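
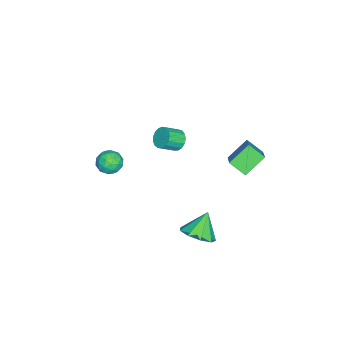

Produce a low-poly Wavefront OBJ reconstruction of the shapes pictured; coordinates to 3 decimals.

v 2.08 2.443 -3.679
v 2.868 2.133 -3.024
v 1.16 2.757 -2.421
v 2.925 2.849 -3.162
v 2.586 3.376 -3.542
v 2.011 3.465 -3.985
v 1.468 3.077 -4.286
v 1.212 2.391 -4.302
v 1.362 1.73 -4.026
v 1.848 1.402 -3.588
v 2.443 1.561 -3.193
v -0.883 -2.981 -0.955
v -0.184 -2.535 -0.906
v -0.156 -4.105 -1.074
v 0.543 -3.659 -1.025
v 0.053 -3.739 -0.359
v -0.396 -3.044 -0.285
v 0.056 -3.596 -1.695
v -0.393 -2.901 -1.621
v 0.396 -2.915 -1.363
v 0.395 -3.003 -0.537
v -0.735 -3.637 -1.443
v -0.736 -3.725 -0.617
v -0.597 -2.659 -0.92
v 0.257 -3.981 -1.06
v -0.031 -4.028 -0.668
v 0.38 -3.766 -0.64
v -0.721 -2.958 -0.555
v -0.311 -2.696 -0.526
v -0.171 -3.404 -0.204
v -0.029 -3.944 -1.454
v 0.381 -3.682 -1.425
v -0.72 -2.874 -1.34
v -0.309 -2.612 -1.312
v -0.169 -3.236 -1.776
v 0.155 -2.62 -1.16
v 0.582 -3.281 -1.23
v 0.295 -3.244 -1.624
v 0.032 -2.836 -1.581
v 0.154 -2.672 -0.675
v 0.581 -3.333 -0.745
v 0.293 -3.38 -0.353
v 0.029 -2.972 -0.31
v 0.495 -2.896 -0.943
v -0.921 -3.307 -1.235
v -0.494 -3.968 -1.305
v -0.369 -3.668 -1.67
v -0.633 -3.26 -1.627
v -0.922 -3.359 -0.75
v -0.495 -4.02 -0.82
v -0.372 -3.804 -0.399
v -0.635 -3.396 -0.356
v -0.835 -3.744 -1.037
v -0.119 0.623 2.257
v 0.265 1.149 2.453
v 0.903 0.443 3.099
v 0.519 -0.083 2.903
v 0.028 1.139 2.675
v 0.666 0.432 3.321
v -0.243 1.01 2.802
v 0.395 0.304 3.448
v -0.485 0.793 2.804
v 0.153 0.087 3.45
v -0.644 0.537 2.681
v -0.006 -0.169 3.327
v -0.682 0.301 2.46
v -0.044 -0.406 3.106
v -0.591 0.138 2.193
v 0.046 -0.568 2.839
v -0.392 0.087 1.941
v 0.245 -0.619 2.587
v -0.131 0.158 1.761
v 0.507 -0.548 2.407
v 0.134 0.336 1.694
v 0.771 -0.37 2.34
v 0.34 0.58 1.757
v 0.978 -0.126 2.403
v 0.441 0.834 1.934
v 1.079 0.127 2.58
v 0.414 1.039 2.185
v 1.052 0.333 2.831
v -2.584 2.809 -1.104
v -3.564 3.628 -0.157
v -2.405 3.792 -1.769
v -3.385 4.611 -0.821
v -1.115 3.289 0.001
v -2.095 4.108 0.949
v -0.936 4.272 -0.663
v -1.916 5.091 0.284
f 2 1 4
f 2 4 3
f 4 1 5
f 4 5 3
f 5 1 6
f 5 6 3
f 6 1 7
f 6 7 3
f 7 1 8
f 7 8 3
f 8 1 9
f 8 9 3
f 9 1 10
f 9 10 3
f 10 1 11
f 10 11 3
f 11 1 2
f 11 2 3
f 12 49 28
f 49 23 52
f 28 52 17
f 49 52 28
f 12 28 24
f 28 17 29
f 24 29 13
f 28 29 24
f 12 24 33
f 24 13 34
f 33 34 19
f 24 34 33
f 12 33 45
f 33 19 48
f 45 48 22
f 33 48 45
f 12 45 49
f 45 22 53
f 49 53 23
f 45 53 49
f 13 29 40
f 29 17 43
f 40 43 21
f 29 43 40
f 17 52 30
f 52 23 51
f 30 51 16
f 52 51 30
f 23 53 50
f 53 22 46
f 50 46 14
f 53 46 50
f 22 48 47
f 48 19 35
f 47 35 18
f 48 35 47
f 19 34 39
f 34 13 36
f 39 36 20
f 34 36 39
f 15 41 27
f 41 21 42
f 27 42 16
f 41 42 27
f 15 27 25
f 27 16 26
f 25 26 14
f 27 26 25
f 15 25 32
f 25 14 31
f 32 31 18
f 25 31 32
f 15 32 37
f 32 18 38
f 37 38 20
f 32 38 37
f 15 37 41
f 37 20 44
f 41 44 21
f 37 44 41
f 16 42 30
f 42 21 43
f 30 43 17
f 42 43 30
f 14 26 50
f 26 16 51
f 50 51 23
f 26 51 50
f 18 31 47
f 31 14 46
f 47 46 22
f 31 46 47
f 20 38 39
f 38 18 35
f 39 35 19
f 38 35 39
f 21 44 40
f 44 20 36
f 40 36 13
f 44 36 40
f 55 54 58
f 55 58 56
f 56 58 59
f 56 59 57
f 58 54 60
f 58 60 59
f 59 60 61
f 59 61 57
f 60 54 62
f 60 62 61
f 61 62 63
f 61 63 57
f 62 54 64
f 62 64 63
f 63 64 65
f 63 65 57
f 64 54 66
f 64 66 65
f 65 66 67
f 65 67 57
f 66 54 68
f 66 68 67
f 67 68 69
f 67 69 57
f 68 54 70
f 68 70 69
f 69 70 71
f 69 71 57
f 70 54 72
f 70 72 71
f 71 72 73
f 71 73 57
f 72 54 74
f 72 74 73
f 73 74 75
f 73 75 57
f 74 54 76
f 74 76 75
f 75 76 77
f 75 77 57
f 76 54 78
f 76 78 77
f 77 78 79
f 77 79 57
f 78 54 80
f 78 80 79
f 79 80 81
f 79 81 57
f 80 54 55
f 80 55 81
f 81 55 56
f 81 56 57
f 83 85 82
f 86 83 82
f 82 85 84
f 84 86 82
f 83 89 85
f 87 83 86
f 87 89 83
f 85 89 84
f 88 86 84
f 84 89 88
f 88 87 86
f 89 87 88



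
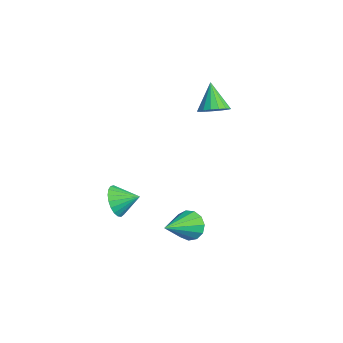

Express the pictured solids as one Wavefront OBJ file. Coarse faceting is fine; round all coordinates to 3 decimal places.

v -0.371 2.275 2.067
v -0.037 1.698 2.364
v -1.269 2.365 3.253
v 0.146 1.97 2.482
v 0.211 2.313 2.505
v 0.143 2.647 2.428
v -0.043 2.895 2.268
v -0.305 3.002 2.062
v -0.581 2.941 1.857
v -0.81 2.729 1.7
v -0.938 2.412 1.628
v -0.936 2.063 1.656
v -0.805 1.764 1.778
v -0.574 1.581 1.966
v -0.297 1.557 2.178
v -0.353 -2.05 -2.987
v -0.092 -2.495 -2.311
v 0.093 -1.13 -2.553
v 0.184 -2.525 -2.531
v 0.366 -2.474 -2.829
v 0.424 -2.349 -3.154
v 0.348 -2.172 -3.451
v 0.151 -1.974 -3.667
v -0.134 -1.789 -3.765
v -0.457 -1.649 -3.729
v -0.761 -1.579 -3.565
v -0.996 -1.59 -3.3
v -1.119 -1.68 -2.982
v -1.11 -1.834 -2.664
v -0.97 -2.026 -2.402
v -0.723 -2.221 -2.241
v -0.413 -2.387 -2.209
v 2.29 0.465 -3.135
v 2.903 0.628 -3.589
v 3.23 -0.865 -2.345
v 2.948 0.874 -3.228
v 2.784 0.991 -2.837
v 2.463 0.94 -2.541
v 2.088 0.739 -2.433
v 1.776 0.45 -2.548
v 1.628 0.167 -2.85
v 1.69 -0.022 -3.241
v 1.943 -0.056 -3.6
v 2.305 0.075 -3.81
v 2.663 0.33 -3.806
f 2 1 4
f 2 4 3
f 4 1 5
f 4 5 3
f 5 1 6
f 5 6 3
f 6 1 7
f 6 7 3
f 7 1 8
f 7 8 3
f 8 1 9
f 8 9 3
f 9 1 10
f 9 10 3
f 10 1 11
f 10 11 3
f 11 1 12
f 11 12 3
f 12 1 13
f 12 13 3
f 13 1 14
f 13 14 3
f 14 1 15
f 14 15 3
f 15 1 2
f 15 2 3
f 17 16 19
f 17 19 18
f 19 16 20
f 19 20 18
f 20 16 21
f 20 21 18
f 21 16 22
f 21 22 18
f 22 16 23
f 22 23 18
f 23 16 24
f 23 24 18
f 24 16 25
f 24 25 18
f 25 16 26
f 25 26 18
f 26 16 27
f 26 27 18
f 27 16 28
f 27 28 18
f 28 16 29
f 28 29 18
f 29 16 30
f 29 30 18
f 30 16 31
f 30 31 18
f 31 16 32
f 31 32 18
f 32 16 17
f 32 17 18
f 34 33 36
f 34 36 35
f 36 33 37
f 36 37 35
f 37 33 38
f 37 38 35
f 38 33 39
f 38 39 35
f 39 33 40
f 39 40 35
f 40 33 41
f 40 41 35
f 41 33 42
f 41 42 35
f 42 33 43
f 42 43 35
f 43 33 44
f 43 44 35
f 44 33 45
f 44 45 35
f 45 33 34
f 45 34 35



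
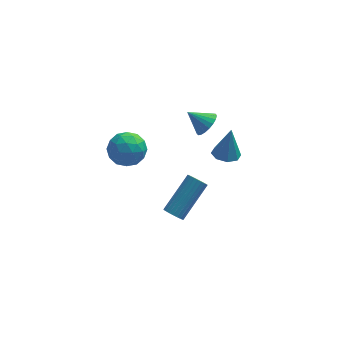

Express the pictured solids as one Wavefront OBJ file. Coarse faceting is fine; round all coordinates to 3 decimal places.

v -4.309 2.582 -4.375
v -3.743 3.179 -3.737
v -3.877 1.221 -3.483
v -3.311 1.818 -2.845
v -4.349 1.889 -2.84
v -4.616 2.731 -3.391
v -3.004 1.669 -3.829
v -3.271 2.511 -4.38
v -2.936 2.615 -3.4
v -3.768 2.751 -2.789
v -3.852 1.649 -4.431
v -4.684 1.785 -3.82
v -4.064 3 -4.134
v -3.556 1.4 -3.086
v -4.166 1.442 -3.083
v -3.834 1.793 -2.708
v -4.577 2.737 -3.931
v -4.245 3.088 -3.556
v -4.601 2.33 -3.029
v -3.375 1.312 -3.664
v -3.043 1.663 -3.289
v -3.786 2.607 -4.512
v -3.454 2.958 -4.137
v -3.019 2.07 -4.191
v -3.257 3.02 -3.561
v -3.003 2.219 -3.037
v -2.822 2.132 -3.615
v -2.979 2.626 -3.939
v -3.746 3.1 -3.202
v -3.492 2.299 -2.678
v -4.102 2.342 -2.675
v -4.259 2.836 -2.999
v -3.271 2.768 -3.004
v -4.128 2.101 -4.542
v -3.874 1.3 -4.018
v -3.361 1.564 -4.221
v -3.518 2.058 -4.545
v -4.617 2.181 -4.183
v -4.363 1.38 -3.659
v -4.641 1.774 -3.281
v -4.798 2.268 -3.605
v -4.349 1.632 -4.216
v -1.85 -3.659 -2.63
v -1.435 -3.713 -2.955
v -0.254 -2.456 -1.654
v -0.67 -2.401 -1.33
v -1.526 -3.545 -3.034
v -0.346 -2.288 -1.733
v -1.667 -3.395 -3.052
v -0.487 -2.137 -1.751
v -1.835 -3.284 -3.005
v -0.655 -2.027 -1.705
v -2.006 -3.231 -2.902
v -0.826 -1.974 -1.601
v -2.153 -3.243 -2.757
v -0.973 -1.986 -1.456
v -2.254 -3.318 -2.593
v -1.074 -2.061 -1.292
v -2.294 -3.445 -2.434
v -1.113 -2.188 -1.134
v -2.266 -3.604 -2.306
v -1.085 -2.347 -1.005
v -2.174 -3.772 -2.227
v -0.994 -2.515 -0.926
v -2.033 -3.923 -2.209
v -0.853 -2.665 -0.908
v -1.865 -4.033 -2.255
v -0.685 -2.776 -0.955
v -1.694 -4.086 -2.359
v -0.514 -2.829 -1.058
v -1.547 -4.074 -2.504
v -0.367 -2.817 -1.203
v -1.446 -3.999 -2.668
v -0.266 -2.742 -1.367
v -1.407 -3.872 -2.826
v -0.226 -2.615 -1.526
v 0.982 1.766 -3.82
v 1.496 2.274 -3.979
v 1.238 2.034 -2.14
v 0.978 2.497 -3.936
v 0.462 2.293 -3.824
v 0.25 1.78 -3.71
v 0.467 1.259 -3.66
v 0.985 1.035 -3.704
v 1.502 1.24 -3.815
v 1.713 1.753 -3.929
v 0.128 3.141 -2.762
v 0.615 3.236 -2.199
v -0.808 3.419 -1.998
v 0.6 3.523 -2.322
v 0.504 3.744 -2.52
v 0.343 3.86 -2.76
v 0.144 3.852 -3.001
v -0.057 3.721 -3.2
v -0.226 3.49 -3.323
v -0.334 3.199 -3.35
v -0.362 2.898 -3.275
v -0.305 2.638 -3.111
v -0.173 2.466 -2.887
v 0.011 2.411 -2.641
v 0.215 2.481 -2.416
v 0.404 2.666 -2.251
v 0.546 2.933 -2.175
f 1 38 17
f 38 12 41
f 17 41 6
f 38 41 17
f 1 17 13
f 17 6 18
f 13 18 2
f 17 18 13
f 1 13 22
f 13 2 23
f 22 23 8
f 13 23 22
f 1 22 34
f 22 8 37
f 34 37 11
f 22 37 34
f 1 34 38
f 34 11 42
f 38 42 12
f 34 42 38
f 2 18 29
f 18 6 32
f 29 32 10
f 18 32 29
f 6 41 19
f 41 12 40
f 19 40 5
f 41 40 19
f 12 42 39
f 42 11 35
f 39 35 3
f 42 35 39
f 11 37 36
f 37 8 24
f 36 24 7
f 37 24 36
f 8 23 28
f 23 2 25
f 28 25 9
f 23 25 28
f 4 30 16
f 30 10 31
f 16 31 5
f 30 31 16
f 4 16 14
f 16 5 15
f 14 15 3
f 16 15 14
f 4 14 21
f 14 3 20
f 21 20 7
f 14 20 21
f 4 21 26
f 21 7 27
f 26 27 9
f 21 27 26
f 4 26 30
f 26 9 33
f 30 33 10
f 26 33 30
f 5 31 19
f 31 10 32
f 19 32 6
f 31 32 19
f 3 15 39
f 15 5 40
f 39 40 12
f 15 40 39
f 7 20 36
f 20 3 35
f 36 35 11
f 20 35 36
f 9 27 28
f 27 7 24
f 28 24 8
f 27 24 28
f 10 33 29
f 33 9 25
f 29 25 2
f 33 25 29
f 44 43 47
f 44 47 45
f 45 47 48
f 45 48 46
f 47 43 49
f 47 49 48
f 48 49 50
f 48 50 46
f 49 43 51
f 49 51 50
f 50 51 52
f 50 52 46
f 51 43 53
f 51 53 52
f 52 53 54
f 52 54 46
f 53 43 55
f 53 55 54
f 54 55 56
f 54 56 46
f 55 43 57
f 55 57 56
f 56 57 58
f 56 58 46
f 57 43 59
f 57 59 58
f 58 59 60
f 58 60 46
f 59 43 61
f 59 61 60
f 60 61 62
f 60 62 46
f 61 43 63
f 61 63 62
f 62 63 64
f 62 64 46
f 63 43 65
f 63 65 64
f 64 65 66
f 64 66 46
f 65 43 67
f 65 67 66
f 66 67 68
f 66 68 46
f 67 43 69
f 67 69 68
f 68 69 70
f 68 70 46
f 69 43 71
f 69 71 70
f 70 71 72
f 70 72 46
f 71 43 73
f 71 73 72
f 72 73 74
f 72 74 46
f 73 43 75
f 73 75 74
f 74 75 76
f 74 76 46
f 75 43 44
f 75 44 76
f 76 44 45
f 76 45 46
f 78 77 80
f 78 80 79
f 80 77 81
f 80 81 79
f 81 77 82
f 81 82 79
f 82 77 83
f 82 83 79
f 83 77 84
f 83 84 79
f 84 77 85
f 84 85 79
f 85 77 86
f 85 86 79
f 86 77 78
f 86 78 79
f 88 87 90
f 88 90 89
f 90 87 91
f 90 91 89
f 91 87 92
f 91 92 89
f 92 87 93
f 92 93 89
f 93 87 94
f 93 94 89
f 94 87 95
f 94 95 89
f 95 87 96
f 95 96 89
f 96 87 97
f 96 97 89
f 97 87 98
f 97 98 89
f 98 87 99
f 98 99 89
f 99 87 100
f 99 100 89
f 100 87 101
f 100 101 89
f 101 87 102
f 101 102 89
f 102 87 103
f 102 103 89
f 103 87 88
f 103 88 89



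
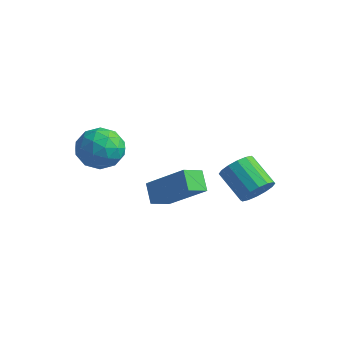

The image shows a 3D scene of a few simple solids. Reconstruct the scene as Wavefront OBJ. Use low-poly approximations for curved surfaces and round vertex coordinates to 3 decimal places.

v -2.266 1.013 -1.102
v -1.933 0.633 -1.864
v -2.507 -0.333 -0.536
v -2.174 -0.713 -1.298
v -1.616 -0.264 -0.73
v -1.467 0.569 -1.08
v -2.973 -0.269 -1.32
v -2.824 0.564 -1.67
v -2.371 -0.159 -1.999
v -1.531 -0.156 -1.635
v -2.909 0.456 -0.765
v -2.069 0.459 -0.401
v -2.078 0.941 -1.533
v -2.362 -0.641 -0.867
v -2.033 -0.377 -0.534
v -1.838 -0.6 -0.982
v -1.804 0.903 -1.072
v -1.609 0.68 -1.52
v -1.422 0.153 -0.854
v -2.831 -0.38 -0.88
v -2.636 -0.603 -1.328
v -2.602 0.9 -1.418
v -2.407 0.677 -1.866
v -3.018 0.147 -1.546
v -2.14 0.252 -2.06
v -2.282 -0.539 -1.728
v -2.751 -0.278 -1.74
v -2.664 0.211 -1.946
v -1.647 0.254 -1.846
v -1.788 -0.537 -1.514
v -1.46 -0.273 -1.18
v -1.373 0.216 -1.385
v -1.904 -0.211 -1.925
v -2.652 0.837 -0.886
v -2.793 0.046 -0.554
v -3.067 0.084 -1.015
v -2.98 0.573 -1.22
v -2.158 0.839 -0.672
v -2.3 0.048 -0.34
v -1.776 0.089 -0.454
v -1.689 0.578 -0.66
v -2.536 0.511 -0.475
v 1.006 -0.935 -1.962
v 0.493 -0.58 -1.4
v 1.158 -0.199 -2.288
v 0.645 0.157 -1.726
v 2.415 -0.717 -0.814
v 1.902 -0.361 -0.252
v 2.567 0.02 -1.14
v 2.054 0.375 -0.578
v 1.849 3.555 -3.305
v 2.152 3.222 -2.769
v 1.033 3.411 -2.019
v 0.731 3.745 -2.555
v 2.241 3.57 -2.724
v 1.122 3.76 -1.975
v 2.225 3.915 -2.836
v 1.106 4.104 -2.086
v 2.108 4.163 -3.072
v 0.989 4.352 -2.323
v 1.922 4.248 -3.372
v 0.803 4.438 -2.622
v 1.717 4.148 -3.653
v 0.598 4.337 -2.903
v 1.547 3.889 -3.841
v 0.428 4.078 -3.091
v 1.458 3.54 -3.885
v 0.339 3.73 -3.136
v 1.474 3.196 -3.774
v 0.355 3.385 -3.024
v 1.591 2.948 -3.537
v 0.472 3.137 -2.788
v 1.777 2.862 -3.238
v 0.658 3.052 -2.488
v 1.982 2.963 -2.957
v 0.863 3.152 -2.207
f 1 38 17
f 38 12 41
f 17 41 6
f 38 41 17
f 1 17 13
f 17 6 18
f 13 18 2
f 17 18 13
f 1 13 22
f 13 2 23
f 22 23 8
f 13 23 22
f 1 22 34
f 22 8 37
f 34 37 11
f 22 37 34
f 1 34 38
f 34 11 42
f 38 42 12
f 34 42 38
f 2 18 29
f 18 6 32
f 29 32 10
f 18 32 29
f 6 41 19
f 41 12 40
f 19 40 5
f 41 40 19
f 12 42 39
f 42 11 35
f 39 35 3
f 42 35 39
f 11 37 36
f 37 8 24
f 36 24 7
f 37 24 36
f 8 23 28
f 23 2 25
f 28 25 9
f 23 25 28
f 4 30 16
f 30 10 31
f 16 31 5
f 30 31 16
f 4 16 14
f 16 5 15
f 14 15 3
f 16 15 14
f 4 14 21
f 14 3 20
f 21 20 7
f 14 20 21
f 4 21 26
f 21 7 27
f 26 27 9
f 21 27 26
f 4 26 30
f 26 9 33
f 30 33 10
f 26 33 30
f 5 31 19
f 31 10 32
f 19 32 6
f 31 32 19
f 3 15 39
f 15 5 40
f 39 40 12
f 15 40 39
f 7 20 36
f 20 3 35
f 36 35 11
f 20 35 36
f 9 27 28
f 27 7 24
f 28 24 8
f 27 24 28
f 10 33 29
f 33 9 25
f 29 25 2
f 33 25 29
f 44 46 43
f 47 44 43
f 43 46 45
f 45 47 43
f 44 50 46
f 48 44 47
f 48 50 44
f 46 50 45
f 49 47 45
f 45 50 49
f 49 48 47
f 50 48 49
f 52 51 55
f 52 55 53
f 53 55 56
f 53 56 54
f 55 51 57
f 55 57 56
f 56 57 58
f 56 58 54
f 57 51 59
f 57 59 58
f 58 59 60
f 58 60 54
f 59 51 61
f 59 61 60
f 60 61 62
f 60 62 54
f 61 51 63
f 61 63 62
f 62 63 64
f 62 64 54
f 63 51 65
f 63 65 64
f 64 65 66
f 64 66 54
f 65 51 67
f 65 67 66
f 66 67 68
f 66 68 54
f 67 51 69
f 67 69 68
f 68 69 70
f 68 70 54
f 69 51 71
f 69 71 70
f 70 71 72
f 70 72 54
f 71 51 73
f 71 73 72
f 72 73 74
f 72 74 54
f 73 51 75
f 73 75 74
f 74 75 76
f 74 76 54
f 75 51 52
f 75 52 76
f 76 52 53
f 76 53 54



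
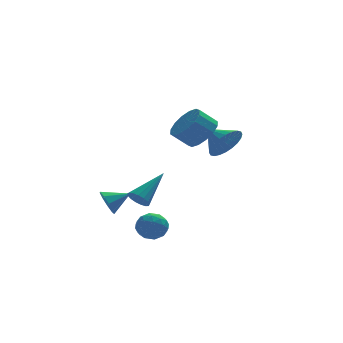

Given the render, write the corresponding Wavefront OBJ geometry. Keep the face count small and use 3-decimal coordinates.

v -0.34 -1.447 -2.331
v -0.005 -1.992 -2.302
v 1.1 -0.493 -1.069
v 0.112 -1.847 -2.545
v 0.125 -1.61 -2.739
v 0.032 -1.336 -2.84
v -0.146 -1.088 -2.824
v -0.369 -0.922 -2.695
v -0.585 -0.876 -2.483
v -0.745 -0.961 -2.236
v -0.813 -1.158 -2.011
v -0.772 -1.421 -1.859
v -0.632 -1.69 -1.816
v -0.425 -1.903 -1.89
v -0.199 -2.012 -2.065
v -0.384 -2.87 -4.046
v 0.307 -2.582 -3.664
v -0.447 -3.898 -3.156
v 0.244 -3.61 -2.774
v -0.476 -3.178 -2.723
v -0.437 -2.542 -3.273
v 0.297 -3.938 -3.547
v 0.336 -3.302 -4.097
v 0.728 -3.242 -3.355
v 0.251 -2.772 -2.846
v -0.391 -3.708 -3.974
v -0.868 -3.238 -3.465
v -0.033 -2.636 -3.933
v -0.107 -3.844 -2.887
v -0.53 -3.59 -2.857
v -0.124 -3.421 -2.633
v -0.47 -2.612 -3.703
v -0.064 -2.443 -3.479
v -0.524 -2.793 -2.926
v -0.076 -4.037 -3.341
v 0.33 -3.868 -3.117
v -0.016 -3.059 -4.187
v 0.39 -2.89 -3.963
v 0.384 -3.687 -3.894
v 0.621 -2.854 -3.527
v 0.584 -3.458 -3.004
v 0.615 -3.651 -3.458
v 0.638 -3.278 -3.781
v 0.34 -2.578 -3.228
v 0.303 -3.182 -2.705
v -0.12 -2.928 -2.675
v -0.097 -2.555 -2.998
v 0.588 -2.966 -3.046
v -0.443 -3.298 -4.115
v -0.48 -3.902 -3.592
v -0.043 -3.925 -3.822
v -0.02 -3.552 -4.145
v -0.724 -3.022 -3.816
v -0.761 -3.626 -3.293
v -0.778 -3.202 -3.039
v -0.755 -2.829 -3.362
v -0.728 -3.514 -3.774
v 3.887 -1.559 1.033
v 4.383 -1.803 1.902
v 3.233 -0.561 1.687
v 4.634 -1.533 1.742
v 4.771 -1.267 1.473
v 4.774 -1.045 1.138
v 4.641 -0.902 0.787
v 4.394 -0.859 0.473
v 4.07 -0.922 0.244
v 3.717 -1.082 0.136
v 3.391 -1.315 0.164
v 3.14 -1.584 0.325
v 3.003 -1.85 0.593
v 3 -2.072 0.928
v 3.133 -2.215 1.28
v 3.38 -2.259 1.593
v 3.705 -2.195 1.822
v 4.057 -2.035 1.93
v -1.641 -0.288 -2.87
v -1.355 -0.636 -3.507
v -0.479 -0.212 -2.39
v -1.361 -0.107 -3.576
v -1.498 0.338 -3.314
v -1.702 0.49 -2.845
v -1.877 0.278 -2.388
v -1.942 -0.199 -2.156
v -1.866 -0.717 -2.259
v -1.685 -1.034 -2.648
v -1.483 -1.002 -3.141
v 2.445 -2.853 2.203
v 3.071 -2.434 2.877
v 2.22 -2.409 3.65
v 1.595 -2.827 2.977
v 2.853 -2.031 2.625
v 2.003 -2.005 3.399
v 2.527 -1.847 2.26
v 1.676 -1.822 3.034
v 2.178 -1.934 1.88
v 1.328 -1.909 2.654
v 1.901 -2.266 1.586
v 1.051 -2.241 2.36
v 1.77 -2.756 1.458
v 0.92 -2.731 2.232
v 1.82 -3.271 1.53
v 0.969 -3.246 2.303
v 2.037 -3.675 1.781
v 1.187 -3.649 2.555
v 2.364 -3.858 2.146
v 1.513 -3.833 2.92
v 2.712 -3.771 2.526
v 1.862 -3.746 3.3
v 2.989 -3.439 2.82
v 2.139 -3.414 3.594
v 3.12 -2.949 2.948
v 2.27 -2.924 3.722
f 2 1 4
f 2 4 3
f 4 1 5
f 4 5 3
f 5 1 6
f 5 6 3
f 6 1 7
f 6 7 3
f 7 1 8
f 7 8 3
f 8 1 9
f 8 9 3
f 9 1 10
f 9 10 3
f 10 1 11
f 10 11 3
f 11 1 12
f 11 12 3
f 12 1 13
f 12 13 3
f 13 1 14
f 13 14 3
f 14 1 15
f 14 15 3
f 15 1 2
f 15 2 3
f 16 53 32
f 53 27 56
f 32 56 21
f 53 56 32
f 16 32 28
f 32 21 33
f 28 33 17
f 32 33 28
f 16 28 37
f 28 17 38
f 37 38 23
f 28 38 37
f 16 37 49
f 37 23 52
f 49 52 26
f 37 52 49
f 16 49 53
f 49 26 57
f 53 57 27
f 49 57 53
f 17 33 44
f 33 21 47
f 44 47 25
f 33 47 44
f 21 56 34
f 56 27 55
f 34 55 20
f 56 55 34
f 27 57 54
f 57 26 50
f 54 50 18
f 57 50 54
f 26 52 51
f 52 23 39
f 51 39 22
f 52 39 51
f 23 38 43
f 38 17 40
f 43 40 24
f 38 40 43
f 19 45 31
f 45 25 46
f 31 46 20
f 45 46 31
f 19 31 29
f 31 20 30
f 29 30 18
f 31 30 29
f 19 29 36
f 29 18 35
f 36 35 22
f 29 35 36
f 19 36 41
f 36 22 42
f 41 42 24
f 36 42 41
f 19 41 45
f 41 24 48
f 45 48 25
f 41 48 45
f 20 46 34
f 46 25 47
f 34 47 21
f 46 47 34
f 18 30 54
f 30 20 55
f 54 55 27
f 30 55 54
f 22 35 51
f 35 18 50
f 51 50 26
f 35 50 51
f 24 42 43
f 42 22 39
f 43 39 23
f 42 39 43
f 25 48 44
f 48 24 40
f 44 40 17
f 48 40 44
f 59 58 61
f 59 61 60
f 61 58 62
f 61 62 60
f 62 58 63
f 62 63 60
f 63 58 64
f 63 64 60
f 64 58 65
f 64 65 60
f 65 58 66
f 65 66 60
f 66 58 67
f 66 67 60
f 67 58 68
f 67 68 60
f 68 58 69
f 68 69 60
f 69 58 70
f 69 70 60
f 70 58 71
f 70 71 60
f 71 58 72
f 71 72 60
f 72 58 73
f 72 73 60
f 73 58 74
f 73 74 60
f 74 58 75
f 74 75 60
f 75 58 59
f 75 59 60
f 77 76 79
f 77 79 78
f 79 76 80
f 79 80 78
f 80 76 81
f 80 81 78
f 81 76 82
f 81 82 78
f 82 76 83
f 82 83 78
f 83 76 84
f 83 84 78
f 84 76 85
f 84 85 78
f 85 76 86
f 85 86 78
f 86 76 77
f 86 77 78
f 88 87 91
f 88 91 89
f 89 91 92
f 89 92 90
f 91 87 93
f 91 93 92
f 92 93 94
f 92 94 90
f 93 87 95
f 93 95 94
f 94 95 96
f 94 96 90
f 95 87 97
f 95 97 96
f 96 97 98
f 96 98 90
f 97 87 99
f 97 99 98
f 98 99 100
f 98 100 90
f 99 87 101
f 99 101 100
f 100 101 102
f 100 102 90
f 101 87 103
f 101 103 102
f 102 103 104
f 102 104 90
f 103 87 105
f 103 105 104
f 104 105 106
f 104 106 90
f 105 87 107
f 105 107 106
f 106 107 108
f 106 108 90
f 107 87 109
f 107 109 108
f 108 109 110
f 108 110 90
f 109 87 111
f 109 111 110
f 110 111 112
f 110 112 90
f 111 87 88
f 111 88 112
f 112 88 89
f 112 89 90



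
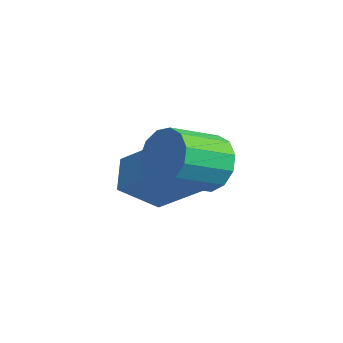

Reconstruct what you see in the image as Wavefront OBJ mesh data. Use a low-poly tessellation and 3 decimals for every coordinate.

v -1.397 3.084 0.479
v -0.133 3.711 1.581
v -1.171 4.013 -0.31
v 0.093 4.641 0.792
v -0.733 2.539 0.028
v 0.531 3.167 1.13
v -0.507 3.469 -0.761
v 0.757 4.096 0.341
v 1.41 3.451 1.552
v 1.811 3.147 1.009
v 1.711 1.986 1.585
v 1.31 2.289 2.128
v 2.082 3.269 1.302
v 1.982 2.108 1.878
v 2.14 3.448 1.674
v 2.04 2.287 2.25
v 1.966 3.628 2.007
v 1.866 2.467 2.583
v 1.615 3.752 2.196
v 1.515 2.591 2.772
v 1.199 3.78 2.18
v 1.1 2.619 2.756
v 0.851 3.704 1.965
v 0.751 2.543 2.541
v 0.679 3.547 1.619
v 0.579 2.386 2.195
v 0.74 3.359 1.251
v 0.64 2.198 1.827
v 1.013 3.201 0.979
v 0.913 2.039 1.555
v 1.413 3.121 0.889
v 1.313 1.96 1.465
f 2 4 1
f 5 2 1
f 1 4 3
f 3 5 1
f 2 8 4
f 6 2 5
f 6 8 2
f 4 8 3
f 7 5 3
f 3 8 7
f 7 6 5
f 8 6 7
f 10 9 13
f 10 13 11
f 11 13 14
f 11 14 12
f 13 9 15
f 13 15 14
f 14 15 16
f 14 16 12
f 15 9 17
f 15 17 16
f 16 17 18
f 16 18 12
f 17 9 19
f 17 19 18
f 18 19 20
f 18 20 12
f 19 9 21
f 19 21 20
f 20 21 22
f 20 22 12
f 21 9 23
f 21 23 22
f 22 23 24
f 22 24 12
f 23 9 25
f 23 25 24
f 24 25 26
f 24 26 12
f 25 9 27
f 25 27 26
f 26 27 28
f 26 28 12
f 27 9 29
f 27 29 28
f 28 29 30
f 28 30 12
f 29 9 31
f 29 31 30
f 30 31 32
f 30 32 12
f 31 9 10
f 31 10 32
f 32 10 11
f 32 11 12



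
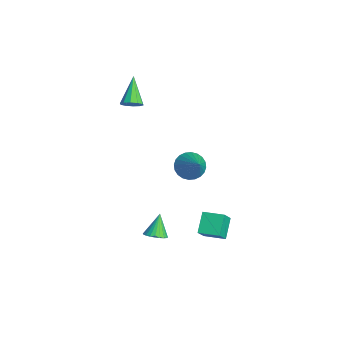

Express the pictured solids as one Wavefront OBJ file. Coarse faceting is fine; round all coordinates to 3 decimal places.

v 1.41 2.8 -4.609
v 0.609 3.296 -3.834
v 2.063 3.691 -4.505
v 1.261 4.188 -3.73
v 1.939 2.312 -3.75
v 1.137 2.809 -2.975
v 2.591 3.204 -3.646
v 1.79 3.7 -2.871
v 3.018 -0.1 -2.332
v 3.487 -0.251 -2.008
v 2.442 0.3 -1.308
v 3.539 -0.034 -2.064
v 3.512 0.173 -2.16
v 3.409 0.339 -2.283
v 3.247 0.438 -2.413
v 3.05 0.455 -2.53
v 2.848 0.387 -2.618
v 2.671 0.246 -2.661
v 2.548 0.052 -2.655
v 2.496 -0.166 -2.599
v 2.524 -0.373 -2.503
v 2.626 -0.538 -2.38
v 2.789 -0.637 -2.251
v 2.986 -0.654 -2.133
v 3.188 -0.587 -2.046
v 3.364 -0.445 -2.002
v -3.088 0.536 2.313
v -2.744 0.372 2.75
v -4.292 0.984 3.427
v -2.679 0.718 2.682
v -2.77 0.994 2.472
v -2.983 1.096 2.202
v -3.236 0.983 1.974
v -3.432 0.7 1.876
v -3.498 0.354 1.944
v -3.406 0.078 2.153
v -3.194 -0.023 2.424
v -2.941 0.089 2.652
v -3.734 3.71 -3.74
v -3.193 3.475 -4.338
v -2.326 3.75 -2.48
v -3.179 3.801 -4.363
v -3.25 4.114 -4.294
v -3.394 4.365 -4.141
v -3.59 4.516 -3.926
v -3.808 4.545 -3.683
v -4.015 4.446 -3.449
v -4.179 4.236 -3.259
v -4.276 3.945 -3.142
v -4.289 3.619 -3.116
v -4.219 3.306 -3.185
v -4.075 3.055 -3.338
v -3.878 2.904 -3.553
v -3.66 2.875 -3.796
v -3.454 2.974 -4.03
v -3.29 3.184 -4.221
f 2 4 1
f 5 2 1
f 1 4 3
f 3 5 1
f 2 8 4
f 6 2 5
f 6 8 2
f 4 8 3
f 7 5 3
f 3 8 7
f 7 6 5
f 8 6 7
f 10 9 12
f 10 12 11
f 12 9 13
f 12 13 11
f 13 9 14
f 13 14 11
f 14 9 15
f 14 15 11
f 15 9 16
f 15 16 11
f 16 9 17
f 16 17 11
f 17 9 18
f 17 18 11
f 18 9 19
f 18 19 11
f 19 9 20
f 19 20 11
f 20 9 21
f 20 21 11
f 21 9 22
f 21 22 11
f 22 9 23
f 22 23 11
f 23 9 24
f 23 24 11
f 24 9 25
f 24 25 11
f 25 9 26
f 25 26 11
f 26 9 10
f 26 10 11
f 28 27 30
f 28 30 29
f 30 27 31
f 30 31 29
f 31 27 32
f 31 32 29
f 32 27 33
f 32 33 29
f 33 27 34
f 33 34 29
f 34 27 35
f 34 35 29
f 35 27 36
f 35 36 29
f 36 27 37
f 36 37 29
f 37 27 38
f 37 38 29
f 38 27 28
f 38 28 29
f 40 39 42
f 40 42 41
f 42 39 43
f 42 43 41
f 43 39 44
f 43 44 41
f 44 39 45
f 44 45 41
f 45 39 46
f 45 46 41
f 46 39 47
f 46 47 41
f 47 39 48
f 47 48 41
f 48 39 49
f 48 49 41
f 49 39 50
f 49 50 41
f 50 39 51
f 50 51 41
f 51 39 52
f 51 52 41
f 52 39 53
f 52 53 41
f 53 39 54
f 53 54 41
f 54 39 55
f 54 55 41
f 55 39 56
f 55 56 41
f 56 39 40
f 56 40 41



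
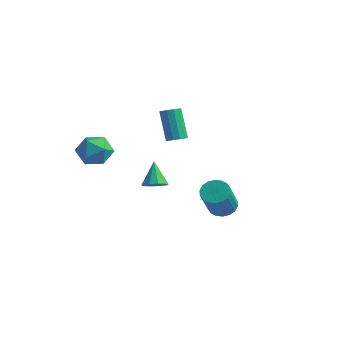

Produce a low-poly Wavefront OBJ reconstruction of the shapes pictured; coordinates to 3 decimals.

v -1.626 0.161 -2.683
v -1.14 -0.176 -2.254
v -2.274 0.859 -1.397
v -0.964 0.22 -2.38
v -1.04 0.593 -2.622
v -1.341 0.801 -2.887
v -1.75 0.765 -3.073
v -2.111 0.498 -3.111
v -2.287 0.102 -2.985
v -2.211 -0.271 -2.743
v -1.91 -0.48 -2.478
v -1.501 -0.443 -2.292
v -2.24 -3.143 2.167
v -1.564 -3.895 1.811
v -3.316 -3.485 0.849
v -2.64 -4.237 0.493
v -3.178 -4.39 1.408
v -2.513 -4.178 2.222
v -2.367 -3.202 0.438
v -1.702 -2.99 1.252
v -1.643 -3.932 0.742
v -2.144 -4.666 1.341
v -2.736 -2.714 1.319
v -3.237 -3.448 1.918
v -2.402 2.978 -0.646
v -1.954 2.715 -0.345
v -2.85 3.24 1.446
v -3.298 3.502 1.146
v -1.862 3.07 -0.402
v -2.757 3.594 1.389
v -1.976 3.389 -0.553
v -2.871 3.913 1.239
v -2.252 3.551 -0.739
v -3.148 4.076 1.053
v -2.587 3.494 -0.889
v -3.482 4.019 0.902
v -2.85 3.24 -0.946
v -3.746 3.765 0.845
v -2.943 2.886 -0.889
v -3.838 3.41 0.902
v -2.829 2.567 -0.739
v -3.724 3.091 1.053
v -2.552 2.404 -0.553
v -3.448 2.929 1.239
v -2.218 2.461 -0.402
v -3.113 2.986 1.389
v 2.982 0.065 -2.451
v 3.534 0.607 -2.21
v 3.97 -0.604 -0.488
v 3.418 -1.145 -0.729
v 3.232 0.724 -2.052
v 3.668 -0.486 -0.329
v 2.881 0.71 -1.972
v 3.317 -0.5 -0.25
v 2.549 0.569 -1.988
v 2.985 -0.641 -0.265
v 2.304 0.328 -2.095
v 2.74 -0.882 -0.372
v 2.193 0.035 -2.273
v 2.628 -1.175 -0.55
v 2.238 -0.252 -2.486
v 2.674 -1.463 -0.763
v 2.43 -0.476 -2.692
v 2.866 -1.687 -0.97
v 2.732 -0.594 -2.851
v 3.168 -1.804 -1.128
v 3.083 -0.58 -2.93
v 3.519 -1.79 -1.208
v 3.415 -0.439 -2.915
v 3.851 -1.649 -1.192
v 3.66 -0.198 -2.808
v 4.096 -1.408 -1.085
v 3.772 0.095 -2.63
v 4.207 -1.115 -0.907
v 3.726 0.383 -2.417
v 4.162 -0.828 -0.694
f 2 1 4
f 2 4 3
f 4 1 5
f 4 5 3
f 5 1 6
f 5 6 3
f 6 1 7
f 6 7 3
f 7 1 8
f 7 8 3
f 8 1 9
f 8 9 3
f 9 1 10
f 9 10 3
f 10 1 11
f 10 11 3
f 11 1 12
f 11 12 3
f 12 1 2
f 12 2 3
f 13 24 18
f 13 18 14
f 13 14 20
f 13 20 23
f 13 23 24
f 14 18 22
f 18 24 17
f 24 23 15
f 23 20 19
f 20 14 21
f 16 22 17
f 16 17 15
f 16 15 19
f 16 19 21
f 16 21 22
f 17 22 18
f 15 17 24
f 19 15 23
f 21 19 20
f 22 21 14
f 26 25 29
f 26 29 27
f 27 29 30
f 27 30 28
f 29 25 31
f 29 31 30
f 30 31 32
f 30 32 28
f 31 25 33
f 31 33 32
f 32 33 34
f 32 34 28
f 33 25 35
f 33 35 34
f 34 35 36
f 34 36 28
f 35 25 37
f 35 37 36
f 36 37 38
f 36 38 28
f 37 25 39
f 37 39 38
f 38 39 40
f 38 40 28
f 39 25 41
f 39 41 40
f 40 41 42
f 40 42 28
f 41 25 43
f 41 43 42
f 42 43 44
f 42 44 28
f 43 25 45
f 43 45 44
f 44 45 46
f 44 46 28
f 45 25 26
f 45 26 46
f 46 26 27
f 46 27 28
f 48 47 51
f 48 51 49
f 49 51 52
f 49 52 50
f 51 47 53
f 51 53 52
f 52 53 54
f 52 54 50
f 53 47 55
f 53 55 54
f 54 55 56
f 54 56 50
f 55 47 57
f 55 57 56
f 56 57 58
f 56 58 50
f 57 47 59
f 57 59 58
f 58 59 60
f 58 60 50
f 59 47 61
f 59 61 60
f 60 61 62
f 60 62 50
f 61 47 63
f 61 63 62
f 62 63 64
f 62 64 50
f 63 47 65
f 63 65 64
f 64 65 66
f 64 66 50
f 65 47 67
f 65 67 66
f 66 67 68
f 66 68 50
f 67 47 69
f 67 69 68
f 68 69 70
f 68 70 50
f 69 47 71
f 69 71 70
f 70 71 72
f 70 72 50
f 71 47 73
f 71 73 72
f 72 73 74
f 72 74 50
f 73 47 75
f 73 75 74
f 74 75 76
f 74 76 50
f 75 47 48
f 75 48 76
f 76 48 49
f 76 49 50



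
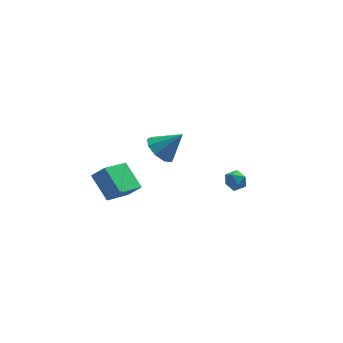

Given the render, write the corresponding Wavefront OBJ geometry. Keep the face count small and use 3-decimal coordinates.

v -3.032 1.636 -2.076
v -4.278 0.478 -1.23
v -3.573 2.886 -1.162
v -4.82 1.728 -0.316
v -2.4 1.432 -1.424
v -3.647 0.274 -0.578
v -2.942 2.682 -0.51
v -4.188 1.524 0.336
v -1.866 -0.606 3.157
v -1.315 -0.111 2.682
v -0.834 -0.734 4.223
v -1.646 0.239 3.044
v -2.08 0.192 3.459
v -2.414 -0.227 3.732
v -2.492 -0.824 3.736
v -2.277 -1.319 3.469
v -1.87 -1.48 3.055
v -1.461 -1.232 2.69
v -1.242 -0.691 2.542
v 2.888 3.402 -2.818
v 3.287 3.236 -3.32
v 2.133 2.744 -3.2
v 2.532 2.578 -3.702
v 2.679 2.386 -3.085
v 3.145 2.793 -2.849
v 2.275 3.187 -3.671
v 2.741 3.594 -3.435
v 2.908 3.104 -3.847
v 3.158 2.608 -3.485
v 2.262 3.372 -3.035
v 2.512 2.876 -2.673
f 2 4 1
f 5 2 1
f 1 4 3
f 3 5 1
f 2 8 4
f 6 2 5
f 6 8 2
f 4 8 3
f 7 5 3
f 3 8 7
f 7 6 5
f 8 6 7
f 10 9 12
f 10 12 11
f 12 9 13
f 12 13 11
f 13 9 14
f 13 14 11
f 14 9 15
f 14 15 11
f 15 9 16
f 15 16 11
f 16 9 17
f 16 17 11
f 17 9 18
f 17 18 11
f 18 9 19
f 18 19 11
f 19 9 10
f 19 10 11
f 20 31 25
f 20 25 21
f 20 21 27
f 20 27 30
f 20 30 31
f 21 25 29
f 25 31 24
f 31 30 22
f 30 27 26
f 27 21 28
f 23 29 24
f 23 24 22
f 23 22 26
f 23 26 28
f 23 28 29
f 24 29 25
f 22 24 31
f 26 22 30
f 28 26 27
f 29 28 21



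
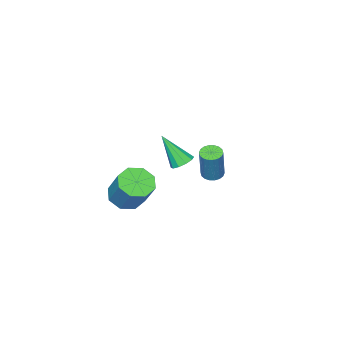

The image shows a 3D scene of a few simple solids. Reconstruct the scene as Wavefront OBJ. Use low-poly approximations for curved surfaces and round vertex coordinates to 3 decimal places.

v 2.706 -2.807 -1.177
v 3.224 -3.495 -0.826
v 3.651 -2.381 0.728
v 3.134 -1.693 0.377
v 3.6 -3.058 -1.243
v 4.027 -1.943 0.312
v 3.452 -2.473 -1.622
v 3.879 -1.359 -0.067
v 2.868 -2.084 -1.74
v 3.295 -0.97 -0.185
v 2.189 -2.119 -1.528
v 2.616 -1.005 0.026
v 1.813 -2.557 -1.112
v 2.24 -1.442 0.443
v 1.961 -3.141 -0.733
v 2.388 -2.027 0.822
v 2.545 -3.53 -0.615
v 2.972 -2.416 0.94
v -3.247 -2.913 -2.423
v -2.76 -2.663 -2.616
v -2.227 -2.277 -0.77
v -2.713 -2.527 -0.577
v -2.927 -2.466 -2.609
v -2.394 -2.08 -0.763
v -3.157 -2.358 -2.565
v -2.624 -1.972 -0.719
v -3.405 -2.36 -2.493
v -2.872 -1.973 -0.647
v -3.622 -2.471 -2.407
v -3.088 -2.085 -0.561
v -3.764 -2.67 -2.325
v -3.231 -2.283 -0.479
v -3.804 -2.917 -2.261
v -3.27 -2.531 -0.415
v -3.733 -3.163 -2.23
v -3.2 -2.777 -0.384
v -3.566 -3.36 -2.237
v -3.033 -2.974 -0.391
v -3.336 -3.468 -2.281
v -2.803 -3.082 -0.435
v -3.088 -3.467 -2.353
v -2.555 -3.08 -0.507
v -2.872 -3.355 -2.439
v -2.338 -2.969 -0.593
v -2.729 -3.157 -2.521
v -2.196 -2.77 -0.675
v -2.69 -2.909 -2.585
v -2.156 -2.523 -0.739
v 0.608 -1.251 0.762
v 1.207 -1.266 0.603
v 0.992 -2.209 2.298
v 1.148 -0.952 0.814
v 0.883 -0.751 1.005
v 0.513 -0.742 1.104
v 0.179 -0.927 1.072
v 0.009 -1.236 0.922
v 0.067 -1.551 0.711
v 0.332 -1.751 0.52
v 0.702 -1.76 0.421
v 1.036 -1.575 0.453
f 2 1 5
f 2 5 3
f 3 5 6
f 3 6 4
f 5 1 7
f 5 7 6
f 6 7 8
f 6 8 4
f 7 1 9
f 7 9 8
f 8 9 10
f 8 10 4
f 9 1 11
f 9 11 10
f 10 11 12
f 10 12 4
f 11 1 13
f 11 13 12
f 12 13 14
f 12 14 4
f 13 1 15
f 13 15 14
f 14 15 16
f 14 16 4
f 15 1 17
f 15 17 16
f 16 17 18
f 16 18 4
f 17 1 2
f 17 2 18
f 18 2 3
f 18 3 4
f 20 19 23
f 20 23 21
f 21 23 24
f 21 24 22
f 23 19 25
f 23 25 24
f 24 25 26
f 24 26 22
f 25 19 27
f 25 27 26
f 26 27 28
f 26 28 22
f 27 19 29
f 27 29 28
f 28 29 30
f 28 30 22
f 29 19 31
f 29 31 30
f 30 31 32
f 30 32 22
f 31 19 33
f 31 33 32
f 32 33 34
f 32 34 22
f 33 19 35
f 33 35 34
f 34 35 36
f 34 36 22
f 35 19 37
f 35 37 36
f 36 37 38
f 36 38 22
f 37 19 39
f 37 39 38
f 38 39 40
f 38 40 22
f 39 19 41
f 39 41 40
f 40 41 42
f 40 42 22
f 41 19 43
f 41 43 42
f 42 43 44
f 42 44 22
f 43 19 45
f 43 45 44
f 44 45 46
f 44 46 22
f 45 19 47
f 45 47 46
f 46 47 48
f 46 48 22
f 47 19 20
f 47 20 48
f 48 20 21
f 48 21 22
f 50 49 52
f 50 52 51
f 52 49 53
f 52 53 51
f 53 49 54
f 53 54 51
f 54 49 55
f 54 55 51
f 55 49 56
f 55 56 51
f 56 49 57
f 56 57 51
f 57 49 58
f 57 58 51
f 58 49 59
f 58 59 51
f 59 49 60
f 59 60 51
f 60 49 50
f 60 50 51



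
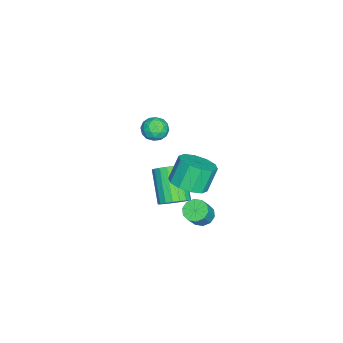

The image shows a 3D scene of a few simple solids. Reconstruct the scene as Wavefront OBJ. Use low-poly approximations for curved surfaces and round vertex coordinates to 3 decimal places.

v 3.241 3 2.847
v 3.811 3.869 2.887
v 3.169 4.229 4.194
v 2.599 3.36 4.153
v 3.263 4.005 2.58
v 2.621 4.365 3.887
v 2.707 3.757 2.375
v 2.065 4.118 3.682
v 2.354 3.22 2.35
v 1.712 3.581 3.657
v 2.341 2.599 2.515
v 1.698 2.96 3.821
v 2.671 2.131 2.806
v 2.029 2.491 4.113
v 3.219 1.995 3.113
v 2.577 2.355 4.42
v 3.775 2.242 3.318
v 3.133 2.603 4.625
v 4.128 2.779 3.343
v 3.486 3.14 4.65
v 4.142 3.4 3.179
v 3.499 3.761 4.485
v -4.324 -0.103 0.504
v -3.58 -0.121 0.849
v -4.06 -1.239 -0.129
v -3.316 -1.257 0.216
v -3.984 -1.374 0.677
v -4.148 -0.671 1.068
v -3.492 -0.689 -0.348
v -3.656 0.014 0.043
v -3.066 -0.483 0.322
v -3.37 -0.907 0.956
v -4.27 -0.453 -0.236
v -4.574 -0.877 0.398
v -3.976 -0.012 0.732
v -3.664 -1.348 -0.012
v -4.057 -1.416 0.259
v -3.62 -1.427 0.462
v -4.309 -0.336 0.86
v -3.872 -0.346 1.063
v -4.109 -1.083 0.962
v -3.768 -1.014 -0.343
v -3.331 -1.024 -0.14
v -4.02 0.067 0.258
v -3.583 0.056 0.461
v -3.531 -0.277 -0.242
v -3.236 -0.236 0.625
v -3.08 -0.904 0.253
v -3.184 -0.57 -0.078
v -3.28 -0.157 0.152
v -3.415 -0.485 0.997
v -3.259 -1.153 0.626
v -3.652 -1.221 0.896
v -3.748 -0.808 1.126
v -3.113 -0.698 0.688
v -4.381 -0.207 0.094
v -4.225 -0.875 -0.277
v -3.892 -0.552 -0.406
v -3.988 -0.139 -0.176
v -4.56 -0.456 0.467
v -4.404 -1.124 0.095
v -4.36 -1.203 0.568
v -4.456 -0.79 0.798
v -4.527 -0.662 0.032
v 0.093 2.955 -2.651
v 0.624 2.73 -3.065
v 1.397 2.559 -1.984
v 0.867 2.785 -1.569
v 0.66 3.165 -3.023
v 1.434 2.995 -1.942
v 0.48 3.52 -2.838
v 1.254 3.35 -1.757
v 0.153 3.659 -2.582
v 0.926 3.489 -1.501
v -0.198 3.53 -2.352
v 0.576 3.359 -1.271
v -0.437 3.181 -2.236
v 0.336 3.01 -1.155
v -0.474 2.745 -2.278
v 0.3 2.575 -1.197
v -0.294 2.39 -2.463
v 0.48 2.22 -1.382
v 0.034 2.251 -2.719
v 0.807 2.081 -1.638
v 0.384 2.381 -2.949
v 1.158 2.21 -1.868
v -0.327 1.351 -2.367
v 0.342 1.048 -1.865
v -1.103 0.326 -0.371
v -1.773 0.629 -0.873
v 0.294 1.418 -1.733
v -1.152 0.697 -0.24
v 0.123 1.775 -1.727
v -1.323 1.054 -0.233
v -0.138 2.048 -1.847
v -1.584 1.327 -0.353
v -0.436 2.183 -2.07
v -1.882 1.461 -0.577
v -0.713 2.153 -2.352
v -2.158 1.432 -0.859
v -0.913 1.964 -2.637
v -2.358 1.243 -1.144
v -0.997 1.654 -2.869
v -2.442 0.932 -1.375
v -0.948 1.283 -3
v -2.394 0.562 -1.507
v -0.777 0.926 -3.007
v -2.223 0.205 -1.513
v -0.516 0.653 -2.887
v -1.962 -0.068 -1.393
v -0.218 0.519 -2.663
v -1.664 -0.203 -1.17
v 0.058 0.548 -2.381
v -1.387 -0.173 -0.888
v 0.258 0.737 -2.096
v -1.187 0.016 -0.603
f 2 1 5
f 2 5 3
f 3 5 6
f 3 6 4
f 5 1 7
f 5 7 6
f 6 7 8
f 6 8 4
f 7 1 9
f 7 9 8
f 8 9 10
f 8 10 4
f 9 1 11
f 9 11 10
f 10 11 12
f 10 12 4
f 11 1 13
f 11 13 12
f 12 13 14
f 12 14 4
f 13 1 15
f 13 15 14
f 14 15 16
f 14 16 4
f 15 1 17
f 15 17 16
f 16 17 18
f 16 18 4
f 17 1 19
f 17 19 18
f 18 19 20
f 18 20 4
f 19 1 21
f 19 21 20
f 20 21 22
f 20 22 4
f 21 1 2
f 21 2 22
f 22 2 3
f 22 3 4
f 23 60 39
f 60 34 63
f 39 63 28
f 60 63 39
f 23 39 35
f 39 28 40
f 35 40 24
f 39 40 35
f 23 35 44
f 35 24 45
f 44 45 30
f 35 45 44
f 23 44 56
f 44 30 59
f 56 59 33
f 44 59 56
f 23 56 60
f 56 33 64
f 60 64 34
f 56 64 60
f 24 40 51
f 40 28 54
f 51 54 32
f 40 54 51
f 28 63 41
f 63 34 62
f 41 62 27
f 63 62 41
f 34 64 61
f 64 33 57
f 61 57 25
f 64 57 61
f 33 59 58
f 59 30 46
f 58 46 29
f 59 46 58
f 30 45 50
f 45 24 47
f 50 47 31
f 45 47 50
f 26 52 38
f 52 32 53
f 38 53 27
f 52 53 38
f 26 38 36
f 38 27 37
f 36 37 25
f 38 37 36
f 26 36 43
f 36 25 42
f 43 42 29
f 36 42 43
f 26 43 48
f 43 29 49
f 48 49 31
f 43 49 48
f 26 48 52
f 48 31 55
f 52 55 32
f 48 55 52
f 27 53 41
f 53 32 54
f 41 54 28
f 53 54 41
f 25 37 61
f 37 27 62
f 61 62 34
f 37 62 61
f 29 42 58
f 42 25 57
f 58 57 33
f 42 57 58
f 31 49 50
f 49 29 46
f 50 46 30
f 49 46 50
f 32 55 51
f 55 31 47
f 51 47 24
f 55 47 51
f 66 65 69
f 66 69 67
f 67 69 70
f 67 70 68
f 69 65 71
f 69 71 70
f 70 71 72
f 70 72 68
f 71 65 73
f 71 73 72
f 72 73 74
f 72 74 68
f 73 65 75
f 73 75 74
f 74 75 76
f 74 76 68
f 75 65 77
f 75 77 76
f 76 77 78
f 76 78 68
f 77 65 79
f 77 79 78
f 78 79 80
f 78 80 68
f 79 65 81
f 79 81 80
f 80 81 82
f 80 82 68
f 81 65 83
f 81 83 82
f 82 83 84
f 82 84 68
f 83 65 85
f 83 85 84
f 84 85 86
f 84 86 68
f 85 65 66
f 85 66 86
f 86 66 67
f 86 67 68
f 88 87 91
f 88 91 89
f 89 91 92
f 89 92 90
f 91 87 93
f 91 93 92
f 92 93 94
f 92 94 90
f 93 87 95
f 93 95 94
f 94 95 96
f 94 96 90
f 95 87 97
f 95 97 96
f 96 97 98
f 96 98 90
f 97 87 99
f 97 99 98
f 98 99 100
f 98 100 90
f 99 87 101
f 99 101 100
f 100 101 102
f 100 102 90
f 101 87 103
f 101 103 102
f 102 103 104
f 102 104 90
f 103 87 105
f 103 105 104
f 104 105 106
f 104 106 90
f 105 87 107
f 105 107 106
f 106 107 108
f 106 108 90
f 107 87 109
f 107 109 108
f 108 109 110
f 108 110 90
f 109 87 111
f 109 111 110
f 110 111 112
f 110 112 90
f 111 87 113
f 111 113 112
f 112 113 114
f 112 114 90
f 113 87 115
f 113 115 114
f 114 115 116
f 114 116 90
f 115 87 88
f 115 88 116
f 116 88 89
f 116 89 90



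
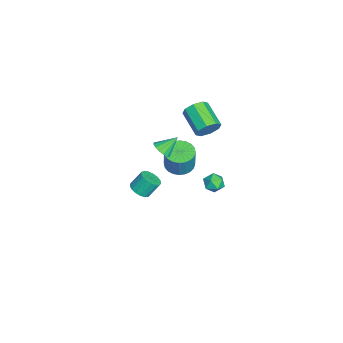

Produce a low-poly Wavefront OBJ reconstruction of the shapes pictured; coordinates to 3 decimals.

v -2.58 -1.071 -4.219
v -1.984 -1.258 -3.949
v -2.205 -0.636 -3.032
v -2.8 -0.449 -3.301
v -1.913 -0.988 -4.115
v -2.133 -0.365 -3.198
v -1.994 -0.736 -4.305
v -2.215 -0.114 -3.388
v -2.21 -0.562 -4.475
v -2.43 0.061 -3.558
v -2.51 -0.504 -4.587
v -2.731 0.119 -3.67
v -2.827 -0.576 -4.614
v -3.047 0.046 -3.697
v -3.086 -0.761 -4.55
v -3.307 -0.139 -3.633
v -3.23 -1.018 -4.411
v -3.45 -0.396 -3.494
v -3.225 -1.287 -4.227
v -3.445 -0.664 -3.31
v -3.072 -1.506 -4.042
v -3.292 -0.884 -3.124
v -2.806 -1.626 -3.897
v -3.026 -1.003 -2.979
v -2.489 -1.618 -3.825
v -2.709 -0.996 -2.908
v -2.192 -1.486 -3.844
v -2.412 -0.863 -2.927
v 1.986 3.945 0.677
v 2.493 3.607 0.907
v 1.347 3.133 0.893
v 1.854 2.795 1.123
v 1.635 3.316 1.448
v 2.03 3.817 1.315
v 1.81 2.923 0.485
v 2.205 3.424 0.352
v 2.385 2.975 0.789
v 2.277 3.218 1.384
v 1.563 3.522 0.416
v 1.455 3.765 1.011
v -0.596 2.888 3.127
v -0.197 2.813 3.769
v -1.484 1.996 4.475
v -1.884 2.072 3.833
v -0.512 3.302 3.759
v -1.799 2.485 4.465
v -0.877 3.548 3.379
v -2.164 2.732 4.085
v -1.077 3.408 2.851
v -2.365 2.591 3.557
v -0.996 2.964 2.485
v -2.283 2.147 3.191
v -0.681 2.475 2.495
v -1.968 1.658 3.201
v -0.316 2.228 2.875
v -1.603 1.412 3.581
v -0.115 2.369 3.403
v -1.403 1.552 4.109
v -1.887 1.223 -1.053
v -1.066 1.276 -1.302
v -0.631 1.33 0.143
v -1.453 1.277 0.393
v -1.152 1.601 -1.288
v -0.717 1.655 0.157
v -1.349 1.867 -1.239
v -0.914 1.921 0.206
v -1.629 2.036 -1.161
v -1.194 2.09 0.284
v -1.948 2.081 -1.066
v -1.513 2.135 0.379
v -2.257 1.995 -0.97
v -1.822 2.049 0.475
v -2.511 1.792 -0.886
v -2.076 1.846 0.559
v -2.669 1.502 -0.828
v -2.234 1.556 0.617
v -2.709 1.17 -0.803
v -2.274 1.224 0.642
v -2.623 0.845 -0.817
v -2.188 0.899 0.628
v -2.426 0.579 -0.866
v -1.991 0.633 0.579
v -2.146 0.41 -0.944
v -1.711 0.464 0.501
v -1.827 0.365 -1.039
v -1.392 0.419 0.406
v -1.518 0.451 -1.135
v -1.083 0.505 0.31
v -1.264 0.654 -1.219
v -0.829 0.708 0.226
v -1.106 0.944 -1.277
v -0.671 0.998 0.168
v 1.943 0.618 3.479
v 2.227 1.056 3.162
v 1.577 1.422 4.261
v 1.936 1.042 3.04
v 1.647 0.914 3.036
v 1.438 0.708 3.15
v 1.364 0.477 3.352
v 1.445 0.284 3.589
v 1.66 0.181 3.796
v 1.951 0.194 3.918
v 2.24 0.322 3.922
v 2.449 0.529 3.808
v 2.523 0.759 3.605
v 2.442 0.952 3.369
f 2 1 5
f 2 5 3
f 3 5 6
f 3 6 4
f 5 1 7
f 5 7 6
f 6 7 8
f 6 8 4
f 7 1 9
f 7 9 8
f 8 9 10
f 8 10 4
f 9 1 11
f 9 11 10
f 10 11 12
f 10 12 4
f 11 1 13
f 11 13 12
f 12 13 14
f 12 14 4
f 13 1 15
f 13 15 14
f 14 15 16
f 14 16 4
f 15 1 17
f 15 17 16
f 16 17 18
f 16 18 4
f 17 1 19
f 17 19 18
f 18 19 20
f 18 20 4
f 19 1 21
f 19 21 20
f 20 21 22
f 20 22 4
f 21 1 23
f 21 23 22
f 22 23 24
f 22 24 4
f 23 1 25
f 23 25 24
f 24 25 26
f 24 26 4
f 25 1 27
f 25 27 26
f 26 27 28
f 26 28 4
f 27 1 2
f 27 2 28
f 28 2 3
f 28 3 4
f 29 40 34
f 29 34 30
f 29 30 36
f 29 36 39
f 29 39 40
f 30 34 38
f 34 40 33
f 40 39 31
f 39 36 35
f 36 30 37
f 32 38 33
f 32 33 31
f 32 31 35
f 32 35 37
f 32 37 38
f 33 38 34
f 31 33 40
f 35 31 39
f 37 35 36
f 38 37 30
f 42 41 45
f 42 45 43
f 43 45 46
f 43 46 44
f 45 41 47
f 45 47 46
f 46 47 48
f 46 48 44
f 47 41 49
f 47 49 48
f 48 49 50
f 48 50 44
f 49 41 51
f 49 51 50
f 50 51 52
f 50 52 44
f 51 41 53
f 51 53 52
f 52 53 54
f 52 54 44
f 53 41 55
f 53 55 54
f 54 55 56
f 54 56 44
f 55 41 57
f 55 57 56
f 56 57 58
f 56 58 44
f 57 41 42
f 57 42 58
f 58 42 43
f 58 43 44
f 60 59 63
f 60 63 61
f 61 63 64
f 61 64 62
f 63 59 65
f 63 65 64
f 64 65 66
f 64 66 62
f 65 59 67
f 65 67 66
f 66 67 68
f 66 68 62
f 67 59 69
f 67 69 68
f 68 69 70
f 68 70 62
f 69 59 71
f 69 71 70
f 70 71 72
f 70 72 62
f 71 59 73
f 71 73 72
f 72 73 74
f 72 74 62
f 73 59 75
f 73 75 74
f 74 75 76
f 74 76 62
f 75 59 77
f 75 77 76
f 76 77 78
f 76 78 62
f 77 59 79
f 77 79 78
f 78 79 80
f 78 80 62
f 79 59 81
f 79 81 80
f 80 81 82
f 80 82 62
f 81 59 83
f 81 83 82
f 82 83 84
f 82 84 62
f 83 59 85
f 83 85 84
f 84 85 86
f 84 86 62
f 85 59 87
f 85 87 86
f 86 87 88
f 86 88 62
f 87 59 89
f 87 89 88
f 88 89 90
f 88 90 62
f 89 59 91
f 89 91 90
f 90 91 92
f 90 92 62
f 91 59 60
f 91 60 92
f 92 60 61
f 92 61 62
f 94 93 96
f 94 96 95
f 96 93 97
f 96 97 95
f 97 93 98
f 97 98 95
f 98 93 99
f 98 99 95
f 99 93 100
f 99 100 95
f 100 93 101
f 100 101 95
f 101 93 102
f 101 102 95
f 102 93 103
f 102 103 95
f 103 93 104
f 103 104 95
f 104 93 105
f 104 105 95
f 105 93 106
f 105 106 95
f 106 93 94
f 106 94 95



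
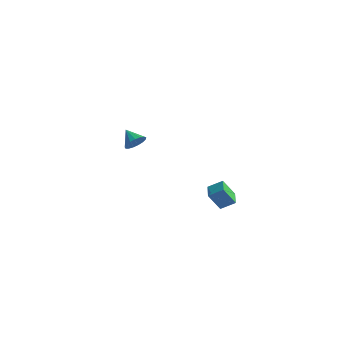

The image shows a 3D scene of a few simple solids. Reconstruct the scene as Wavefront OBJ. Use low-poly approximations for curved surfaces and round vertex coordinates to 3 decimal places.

v -3.113 -1.728 0.097
v -2.853 -1.958 0.635
v -4.007 -1.652 0.563
v -2.815 -1.655 0.659
v -2.845 -1.369 0.554
v -2.937 -1.165 0.344
v -3.069 -1.09 0.078
v -3.211 -1.161 -0.183
v -3.331 -1.362 -0.381
v -3.401 -1.647 -0.469
v -3.405 -1.951 -0.427
v -3.343 -2.203 -0.265
v -3.227 -2.347 -0.02
v -3.086 -2.349 0.252
v -2.951 -2.208 0.488
v 3.936 -2.104 -0.497
v 3.552 -2.576 0.502
v 3.295 -1.577 -0.494
v 2.911 -2.049 0.505
v 4.409 -1.531 -0.045
v 4.025 -2.003 0.954
v 3.768 -1.004 -0.042
v 3.384 -1.476 0.957
f 2 1 4
f 2 4 3
f 4 1 5
f 4 5 3
f 5 1 6
f 5 6 3
f 6 1 7
f 6 7 3
f 7 1 8
f 7 8 3
f 8 1 9
f 8 9 3
f 9 1 10
f 9 10 3
f 10 1 11
f 10 11 3
f 11 1 12
f 11 12 3
f 12 1 13
f 12 13 3
f 13 1 14
f 13 14 3
f 14 1 15
f 14 15 3
f 15 1 2
f 15 2 3
f 17 19 16
f 20 17 16
f 16 19 18
f 18 20 16
f 17 23 19
f 21 17 20
f 21 23 17
f 19 23 18
f 22 20 18
f 18 23 22
f 22 21 20
f 23 21 22



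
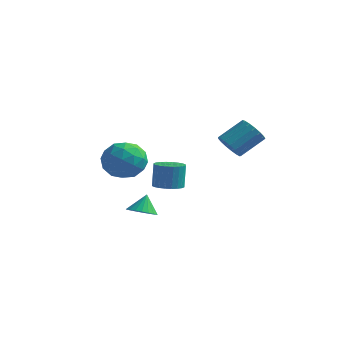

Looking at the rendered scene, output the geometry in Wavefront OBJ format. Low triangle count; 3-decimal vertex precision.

v -0.929 -1.044 2.414
v 0.164 -1.673 2.419
v -1.944 -2.807 2.581
v -0.851 -3.436 2.586
v -1.166 -2.71 3.569
v -0.538 -1.621 3.466
v -1.242 -2.859 1.534
v -0.614 -1.77 1.431
v -0.029 -2.795 1.875
v 0.018 -2.703 3.133
v -1.798 -1.777 1.867
v -1.751 -1.685 3.125
v -0.293 -1.204 2.402
v -1.487 -3.276 2.598
v -1.672 -2.85 3.176
v -1.029 -3.22 3.179
v -0.706 -1.173 3.017
v -0.063 -1.543 3.02
v -0.845 -2.152 3.696
v -1.717 -2.937 1.98
v -1.074 -3.307 1.983
v -0.751 -1.26 1.821
v -0.108 -1.63 1.824
v -0.935 -2.328 1.304
v 0.236 -2.233 2.085
v -0.361 -3.269 2.183
v -0.591 -2.93 1.565
v -0.222 -2.29 1.504
v 0.264 -2.179 2.824
v -0.333 -3.215 2.923
v -0.518 -2.789 3.5
v -0.149 -2.148 3.44
v 0.15 -2.838 2.505
v -1.447 -1.265 2.077
v -2.044 -2.301 2.176
v -1.631 -2.332 1.56
v -1.262 -1.691 1.5
v -1.419 -1.211 2.817
v -2.016 -2.247 2.915
v -1.558 -2.19 3.496
v -1.189 -1.55 3.435
v -1.93 -1.642 2.495
v 2.271 2.629 2.645
v 3.045 2.36 2.384
v 3.803 3.523 3.433
v 3.029 3.791 3.695
v 2.95 2.661 2.119
v 3.708 3.823 3.169
v 2.7 2.954 1.975
v 3.458 4.117 3.024
v 2.352 3.173 1.984
v 3.11 4.335 3.034
v 1.985 3.267 2.145
v 2.743 4.43 3.195
v 1.683 3.215 2.42
v 2.441 4.377 3.47
v 1.516 3.029 2.747
v 2.274 4.191 3.797
v 1.523 2.751 3.051
v 2.281 3.913 4.101
v 1.7 2.445 3.261
v 2.458 3.607 4.311
v 2.008 2.181 3.331
v 2.766 3.343 4.38
v 2.377 2.02 3.243
v 3.135 3.182 4.293
v 2.721 1.998 3.018
v 3.479 3.161 4.068
v 2.962 2.121 2.708
v 3.72 3.283 3.758
v 0.991 -3.407 -0.324
v 1.369 -2.761 -0.632
v 0.949 -2.893 0.704
v 1.045 -2.684 -0.684
v 0.712 -2.732 -0.673
v 0.427 -2.897 -0.602
v 0.239 -3.15 -0.483
v 0.182 -3.448 -0.336
v 0.264 -3.739 -0.187
v 0.472 -3.972 -0.062
v 0.77 -4.108 0.018
v 1.106 -4.122 0.039
v 1.422 -4.013 -0.003
v 1.663 -3.8 -0.1
v 1.788 -3.518 -0.236
v 1.776 -3.217 -0.387
v 1.627 -2.949 -0.527
v -1.601 2.721 -0.985
v -0.789 2.418 -0.906
v -0.847 2.656 0.604
v -1.659 2.959 0.525
v -0.732 2.749 -0.956
v -0.79 2.987 0.554
v -0.807 3.075 -1.01
v -0.865 3.314 0.5
v -1.003 3.348 -1.061
v -1.061 3.586 0.449
v -1.29 3.525 -1.1
v -1.348 3.763 0.41
v -1.624 3.58 -1.122
v -1.682 3.818 0.389
v -1.955 3.504 -1.122
v -2.013 3.742 0.388
v -2.232 3.308 -1.102
v -2.29 3.547 0.408
v -2.413 3.024 -1.064
v -2.471 3.262 0.446
v -2.47 2.693 -1.014
v -2.528 2.931 0.496
v -2.395 2.366 -0.96
v -2.453 2.605 0.55
v -2.199 2.094 -0.909
v -2.257 2.332 0.601
v -1.912 1.917 -0.87
v -1.97 2.155 0.64
v -1.578 1.862 -0.849
v -1.636 2.1 0.662
v -1.247 1.938 -0.848
v -1.305 2.176 0.662
v -0.97 2.133 -0.868
v -1.028 2.372 0.642
f 1 38 17
f 38 12 41
f 17 41 6
f 38 41 17
f 1 17 13
f 17 6 18
f 13 18 2
f 17 18 13
f 1 13 22
f 13 2 23
f 22 23 8
f 13 23 22
f 1 22 34
f 22 8 37
f 34 37 11
f 22 37 34
f 1 34 38
f 34 11 42
f 38 42 12
f 34 42 38
f 2 18 29
f 18 6 32
f 29 32 10
f 18 32 29
f 6 41 19
f 41 12 40
f 19 40 5
f 41 40 19
f 12 42 39
f 42 11 35
f 39 35 3
f 42 35 39
f 11 37 36
f 37 8 24
f 36 24 7
f 37 24 36
f 8 23 28
f 23 2 25
f 28 25 9
f 23 25 28
f 4 30 16
f 30 10 31
f 16 31 5
f 30 31 16
f 4 16 14
f 16 5 15
f 14 15 3
f 16 15 14
f 4 14 21
f 14 3 20
f 21 20 7
f 14 20 21
f 4 21 26
f 21 7 27
f 26 27 9
f 21 27 26
f 4 26 30
f 26 9 33
f 30 33 10
f 26 33 30
f 5 31 19
f 31 10 32
f 19 32 6
f 31 32 19
f 3 15 39
f 15 5 40
f 39 40 12
f 15 40 39
f 7 20 36
f 20 3 35
f 36 35 11
f 20 35 36
f 9 27 28
f 27 7 24
f 28 24 8
f 27 24 28
f 10 33 29
f 33 9 25
f 29 25 2
f 33 25 29
f 44 43 47
f 44 47 45
f 45 47 48
f 45 48 46
f 47 43 49
f 47 49 48
f 48 49 50
f 48 50 46
f 49 43 51
f 49 51 50
f 50 51 52
f 50 52 46
f 51 43 53
f 51 53 52
f 52 53 54
f 52 54 46
f 53 43 55
f 53 55 54
f 54 55 56
f 54 56 46
f 55 43 57
f 55 57 56
f 56 57 58
f 56 58 46
f 57 43 59
f 57 59 58
f 58 59 60
f 58 60 46
f 59 43 61
f 59 61 60
f 60 61 62
f 60 62 46
f 61 43 63
f 61 63 62
f 62 63 64
f 62 64 46
f 63 43 65
f 63 65 64
f 64 65 66
f 64 66 46
f 65 43 67
f 65 67 66
f 66 67 68
f 66 68 46
f 67 43 69
f 67 69 68
f 68 69 70
f 68 70 46
f 69 43 44
f 69 44 70
f 70 44 45
f 70 45 46
f 72 71 74
f 72 74 73
f 74 71 75
f 74 75 73
f 75 71 76
f 75 76 73
f 76 71 77
f 76 77 73
f 77 71 78
f 77 78 73
f 78 71 79
f 78 79 73
f 79 71 80
f 79 80 73
f 80 71 81
f 80 81 73
f 81 71 82
f 81 82 73
f 82 71 83
f 82 83 73
f 83 71 84
f 83 84 73
f 84 71 85
f 84 85 73
f 85 71 86
f 85 86 73
f 86 71 87
f 86 87 73
f 87 71 72
f 87 72 73
f 89 88 92
f 89 92 90
f 90 92 93
f 90 93 91
f 92 88 94
f 92 94 93
f 93 94 95
f 93 95 91
f 94 88 96
f 94 96 95
f 95 96 97
f 95 97 91
f 96 88 98
f 96 98 97
f 97 98 99
f 97 99 91
f 98 88 100
f 98 100 99
f 99 100 101
f 99 101 91
f 100 88 102
f 100 102 101
f 101 102 103
f 101 103 91
f 102 88 104
f 102 104 103
f 103 104 105
f 103 105 91
f 104 88 106
f 104 106 105
f 105 106 107
f 105 107 91
f 106 88 108
f 106 108 107
f 107 108 109
f 107 109 91
f 108 88 110
f 108 110 109
f 109 110 111
f 109 111 91
f 110 88 112
f 110 112 111
f 111 112 113
f 111 113 91
f 112 88 114
f 112 114 113
f 113 114 115
f 113 115 91
f 114 88 116
f 114 116 115
f 115 116 117
f 115 117 91
f 116 88 118
f 116 118 117
f 117 118 119
f 117 119 91
f 118 88 120
f 118 120 119
f 119 120 121
f 119 121 91
f 120 88 89
f 120 89 121
f 121 89 90
f 121 90 91



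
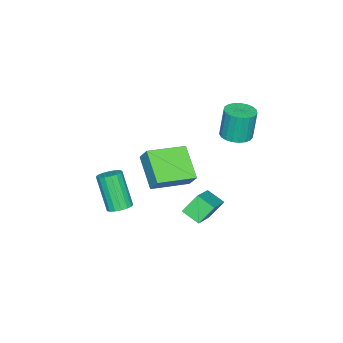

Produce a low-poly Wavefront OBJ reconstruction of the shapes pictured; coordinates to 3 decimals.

v 2.712 1.068 -2.889
v 3.128 1.406 -2.619
v 2.683 0.611 -0.94
v 2.268 0.272 -1.211
v 2.89 1.566 -2.606
v 2.445 0.771 -0.928
v 2.611 1.612 -2.658
v 2.167 0.817 -0.979
v 2.356 1.533 -2.763
v 1.911 0.738 -1.084
v 2.182 1.348 -2.897
v 1.737 0.553 -1.218
v 2.129 1.098 -3.029
v 1.685 0.303 -1.35
v 2.211 0.842 -3.129
v 1.766 0.047 -1.45
v 2.407 0.637 -3.174
v 1.962 -0.158 -1.495
v 2.673 0.531 -3.154
v 2.228 -0.265 -1.475
v 2.948 0.547 -3.073
v 2.503 -0.248 -1.395
v 3.169 0.683 -2.951
v 2.725 -0.112 -1.272
v 3.285 0.907 -2.814
v 2.841 0.112 -1.135
v 3.271 1.168 -2.694
v 2.826 0.373 -1.015
v -3.212 3.737 -0.952
v -2.586 3.301 -0.847
v -2.782 3.407 0.757
v -3.408 3.843 0.652
v -2.462 3.596 -0.852
v -2.657 3.703 0.753
v -2.467 3.916 -0.873
v -2.663 4.022 0.731
v -2.602 4.204 -0.909
v -2.797 4.31 0.696
v -2.842 4.412 -0.952
v -3.037 4.518 0.653
v -3.146 4.503 -0.995
v -3.341 4.609 0.61
v -3.461 4.461 -1.031
v -3.657 4.568 0.574
v -3.734 4.295 -1.053
v -3.929 4.401 0.552
v -3.916 4.031 -1.058
v -4.111 4.138 0.547
v -3.977 3.717 -1.044
v -4.172 3.824 0.561
v -3.905 3.407 -1.015
v -4.101 3.513 0.59
v -3.714 3.153 -0.975
v -3.909 3.259 0.63
v -3.436 3 -0.931
v -3.631 3.107 0.674
v -3.119 2.975 -0.89
v -3.315 3.081 0.714
v -2.819 3.081 -0.861
v -3.014 3.188 0.744
v 1.653 3.978 -0.846
v 0.654 2.883 0.175
v 1.883 4.464 -0.099
v 0.883 3.369 0.921
v 3.137 2.871 -0.581
v 2.137 1.776 0.439
v 3.366 3.357 0.165
v 2.367 2.262 1.186
v -0.63 2.896 -4.461
v -1.222 3.36 -3.617
v -0.566 3.78 -4.902
v -1.158 4.244 -4.058
v 1.018 3.256 -3.502
v 0.426 3.72 -2.658
v 1.082 4.14 -3.943
v 0.49 4.604 -3.099
f 2 1 5
f 2 5 3
f 3 5 6
f 3 6 4
f 5 1 7
f 5 7 6
f 6 7 8
f 6 8 4
f 7 1 9
f 7 9 8
f 8 9 10
f 8 10 4
f 9 1 11
f 9 11 10
f 10 11 12
f 10 12 4
f 11 1 13
f 11 13 12
f 12 13 14
f 12 14 4
f 13 1 15
f 13 15 14
f 14 15 16
f 14 16 4
f 15 1 17
f 15 17 16
f 16 17 18
f 16 18 4
f 17 1 19
f 17 19 18
f 18 19 20
f 18 20 4
f 19 1 21
f 19 21 20
f 20 21 22
f 20 22 4
f 21 1 23
f 21 23 22
f 22 23 24
f 22 24 4
f 23 1 25
f 23 25 24
f 24 25 26
f 24 26 4
f 25 1 27
f 25 27 26
f 26 27 28
f 26 28 4
f 27 1 2
f 27 2 28
f 28 2 3
f 28 3 4
f 30 29 33
f 30 33 31
f 31 33 34
f 31 34 32
f 33 29 35
f 33 35 34
f 34 35 36
f 34 36 32
f 35 29 37
f 35 37 36
f 36 37 38
f 36 38 32
f 37 29 39
f 37 39 38
f 38 39 40
f 38 40 32
f 39 29 41
f 39 41 40
f 40 41 42
f 40 42 32
f 41 29 43
f 41 43 42
f 42 43 44
f 42 44 32
f 43 29 45
f 43 45 44
f 44 45 46
f 44 46 32
f 45 29 47
f 45 47 46
f 46 47 48
f 46 48 32
f 47 29 49
f 47 49 48
f 48 49 50
f 48 50 32
f 49 29 51
f 49 51 50
f 50 51 52
f 50 52 32
f 51 29 53
f 51 53 52
f 52 53 54
f 52 54 32
f 53 29 55
f 53 55 54
f 54 55 56
f 54 56 32
f 55 29 57
f 55 57 56
f 56 57 58
f 56 58 32
f 57 29 59
f 57 59 58
f 58 59 60
f 58 60 32
f 59 29 30
f 59 30 60
f 60 30 31
f 60 31 32
f 62 64 61
f 65 62 61
f 61 64 63
f 63 65 61
f 62 68 64
f 66 62 65
f 66 68 62
f 64 68 63
f 67 65 63
f 63 68 67
f 67 66 65
f 68 66 67
f 70 72 69
f 73 70 69
f 69 72 71
f 71 73 69
f 70 76 72
f 74 70 73
f 74 76 70
f 72 76 71
f 75 73 71
f 71 76 75
f 75 74 73
f 76 74 75



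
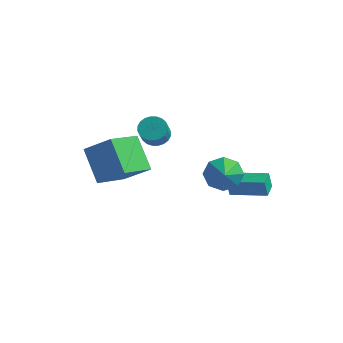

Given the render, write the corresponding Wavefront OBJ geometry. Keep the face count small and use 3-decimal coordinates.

v -2.597 2.305 -1.132
v -1.98 2.026 -1.518
v -1.725 1.256 -0.554
v -2.343 1.535 -0.168
v -1.855 2.258 -1.366
v -1.6 1.488 -0.402
v -1.843 2.497 -1.178
v -1.588 1.727 -0.214
v -1.946 2.707 -0.983
v -1.691 1.937 -0.019
v -2.148 2.856 -0.811
v -1.893 2.085 0.153
v -2.419 2.921 -0.687
v -2.164 2.15 0.277
v -2.716 2.892 -0.632
v -2.462 2.121 0.332
v -2.996 2.774 -0.652
v -2.741 2.003 0.312
v -3.215 2.584 -0.746
v -2.96 1.814 0.218
v -3.34 2.352 -0.898
v -3.085 1.582 0.066
v -3.352 2.113 -1.086
v -3.097 1.343 -0.122
v -3.249 1.903 -1.281
v -2.994 1.133 -0.317
v -3.047 1.755 -1.453
v -2.792 0.984 -0.489
v -2.776 1.69 -1.577
v -2.521 0.919 -0.613
v -2.478 1.719 -1.632
v -2.224 0.948 -0.668
v -2.199 1.837 -1.612
v -1.944 1.066 -0.648
v -2.746 -1.885 0.434
v -3.115 -3.754 1.191
v -1.328 -1.721 1.53
v -1.697 -3.59 2.287
v -1.503 -2.73 -1.047
v -1.872 -4.599 -0.29
v -0.085 -2.566 0.049
v -0.454 -4.435 0.806
v 1.841 1.247 -2.007
v 2.65 1.27 -2.644
v 2.399 0.313 -1.333
v 2.733 1.761 -2.033
v 2.293 1.951 -1.407
v 1.589 1.728 -1.132
v 1.032 1.223 -1.37
v 0.949 0.733 -1.981
v 1.388 0.543 -2.608
v 2.093 0.766 -2.882
v 1.697 2.25 -4.267
v 1.548 2.153 -3.283
v 1.478 3.173 -4.209
v 1.329 3.076 -3.225
v 3.611 2.684 -3.935
v 3.462 2.587 -2.951
v 3.392 3.607 -3.877
v 3.243 3.51 -2.893
f 2 1 5
f 2 5 3
f 3 5 6
f 3 6 4
f 5 1 7
f 5 7 6
f 6 7 8
f 6 8 4
f 7 1 9
f 7 9 8
f 8 9 10
f 8 10 4
f 9 1 11
f 9 11 10
f 10 11 12
f 10 12 4
f 11 1 13
f 11 13 12
f 12 13 14
f 12 14 4
f 13 1 15
f 13 15 14
f 14 15 16
f 14 16 4
f 15 1 17
f 15 17 16
f 16 17 18
f 16 18 4
f 17 1 19
f 17 19 18
f 18 19 20
f 18 20 4
f 19 1 21
f 19 21 20
f 20 21 22
f 20 22 4
f 21 1 23
f 21 23 22
f 22 23 24
f 22 24 4
f 23 1 25
f 23 25 24
f 24 25 26
f 24 26 4
f 25 1 27
f 25 27 26
f 26 27 28
f 26 28 4
f 27 1 29
f 27 29 28
f 28 29 30
f 28 30 4
f 29 1 31
f 29 31 30
f 30 31 32
f 30 32 4
f 31 1 33
f 31 33 32
f 32 33 34
f 32 34 4
f 33 1 2
f 33 2 34
f 34 2 3
f 34 3 4
f 36 38 35
f 39 36 35
f 35 38 37
f 37 39 35
f 36 42 38
f 40 36 39
f 40 42 36
f 38 42 37
f 41 39 37
f 37 42 41
f 41 40 39
f 42 40 41
f 44 43 46
f 44 46 45
f 46 43 47
f 46 47 45
f 47 43 48
f 47 48 45
f 48 43 49
f 48 49 45
f 49 43 50
f 49 50 45
f 50 43 51
f 50 51 45
f 51 43 52
f 51 52 45
f 52 43 44
f 52 44 45
f 54 56 53
f 57 54 53
f 53 56 55
f 55 57 53
f 54 60 56
f 58 54 57
f 58 60 54
f 56 60 55
f 59 57 55
f 55 60 59
f 59 58 57
f 60 58 59



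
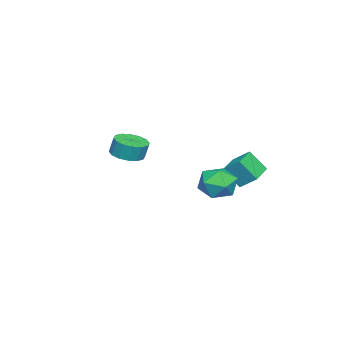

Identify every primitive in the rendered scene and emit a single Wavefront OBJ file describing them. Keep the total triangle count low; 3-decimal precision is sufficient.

v 1.681 3.785 -3.013
v 2.515 3.654 -2.118
v 0.745 2.146 -2.382
v 1.579 2.015 -1.487
v 0.778 2.948 -1.45
v 1.357 3.961 -1.84
v 1.903 1.839 -2.66
v 2.482 2.852 -3.05
v 2.652 2.451 -1.9
v 1.957 3.137 -1.152
v 1.303 2.663 -3.348
v 0.608 3.349 -2.6
v -2.253 2.486 -1.915
v -2.1 3.519 -1.108
v -2.374 3.473 -3.155
v -2.221 4.506 -2.348
v -0.619 2.414 -2.132
v -0.466 3.447 -1.325
v -0.74 3.401 -3.372
v -0.587 4.434 -2.565
v -2.001 -3.807 -2.196
v -1.403 -2.96 -2.42
v -1.402 -2.667 -1.308
v -1.999 -3.513 -1.084
v -1.921 -2.785 -2.466
v -1.92 -2.491 -1.354
v -2.46 -2.883 -2.439
v -2.459 -2.589 -1.328
v -2.876 -3.229 -2.348
v -2.875 -2.935 -1.236
v -3.058 -3.729 -2.215
v -3.056 -3.436 -1.103
v -2.956 -4.251 -2.078
v -2.955 -3.957 -0.966
v -2.598 -4.653 -1.972
v -2.597 -4.36 -0.86
v -2.08 -4.829 -1.926
v -2.079 -4.535 -0.814
v -1.541 -4.731 -1.952
v -1.54 -4.437 -0.841
v -1.125 -4.385 -2.044
v -1.124 -4.091 -0.932
v -0.944 -3.884 -2.177
v -0.942 -3.591 -1.065
v -1.045 -3.363 -2.314
v -1.044 -3.069 -1.202
f 1 12 6
f 1 6 2
f 1 2 8
f 1 8 11
f 1 11 12
f 2 6 10
f 6 12 5
f 12 11 3
f 11 8 7
f 8 2 9
f 4 10 5
f 4 5 3
f 4 3 7
f 4 7 9
f 4 9 10
f 5 10 6
f 3 5 12
f 7 3 11
f 9 7 8
f 10 9 2
f 14 16 13
f 17 14 13
f 13 16 15
f 15 17 13
f 14 20 16
f 18 14 17
f 18 20 14
f 16 20 15
f 19 17 15
f 15 20 19
f 19 18 17
f 20 18 19
f 22 21 25
f 22 25 23
f 23 25 26
f 23 26 24
f 25 21 27
f 25 27 26
f 26 27 28
f 26 28 24
f 27 21 29
f 27 29 28
f 28 29 30
f 28 30 24
f 29 21 31
f 29 31 30
f 30 31 32
f 30 32 24
f 31 21 33
f 31 33 32
f 32 33 34
f 32 34 24
f 33 21 35
f 33 35 34
f 34 35 36
f 34 36 24
f 35 21 37
f 35 37 36
f 36 37 38
f 36 38 24
f 37 21 39
f 37 39 38
f 38 39 40
f 38 40 24
f 39 21 41
f 39 41 40
f 40 41 42
f 40 42 24
f 41 21 43
f 41 43 42
f 42 43 44
f 42 44 24
f 43 21 45
f 43 45 44
f 44 45 46
f 44 46 24
f 45 21 22
f 45 22 46
f 46 22 23
f 46 23 24

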